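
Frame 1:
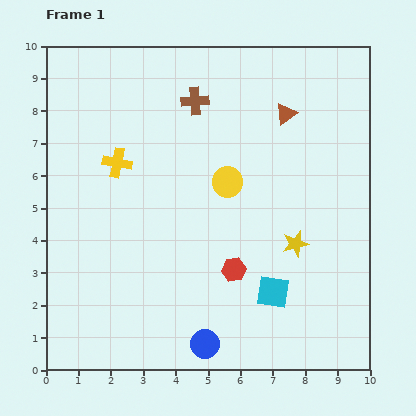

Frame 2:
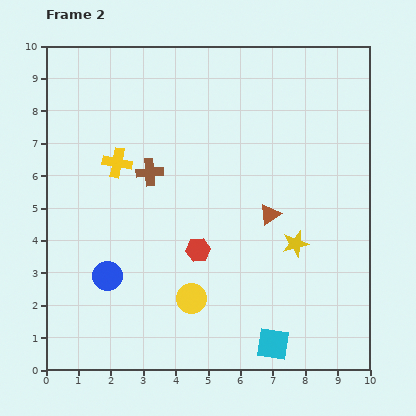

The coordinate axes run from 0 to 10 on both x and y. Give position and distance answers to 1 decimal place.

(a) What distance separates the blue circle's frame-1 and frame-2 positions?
3.7

The blue circle moved from (4.9, 0.8) to (1.9, 2.9), a distance of √(3.0² + 2.1²) ≈ 3.7.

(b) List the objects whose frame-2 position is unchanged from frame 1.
the yellow cross, the yellow star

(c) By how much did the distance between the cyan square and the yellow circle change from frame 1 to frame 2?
-0.8

Distance in frame 1: 3.7. Distance in frame 2: 2.9.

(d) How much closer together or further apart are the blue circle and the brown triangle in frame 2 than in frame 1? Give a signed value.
-2.2

Distance in frame 1: 7.5. Distance in frame 2: 5.3.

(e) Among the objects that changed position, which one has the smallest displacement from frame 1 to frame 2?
the red hexagon

(moved 1.3)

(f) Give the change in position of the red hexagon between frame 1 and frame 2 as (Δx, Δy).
(-1.1, 0.6)

The red hexagon was at (5.8, 3.1) in frame 1 and (4.7, 3.7) in frame 2.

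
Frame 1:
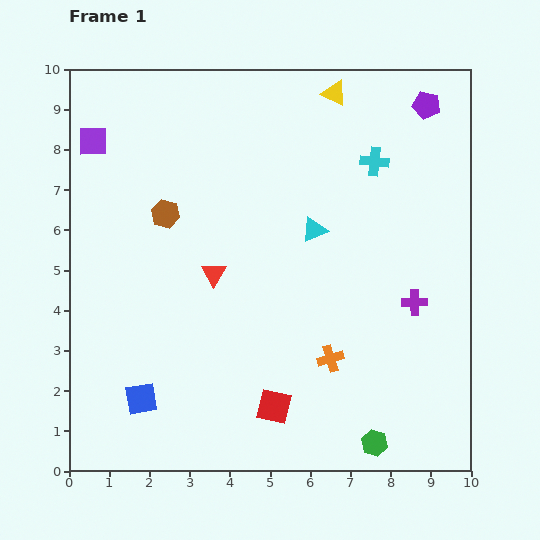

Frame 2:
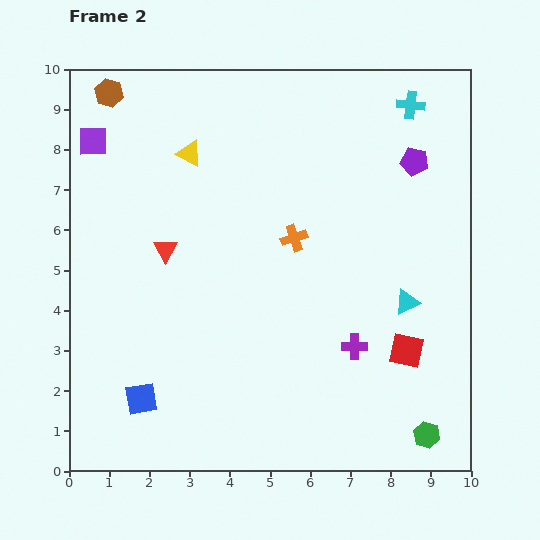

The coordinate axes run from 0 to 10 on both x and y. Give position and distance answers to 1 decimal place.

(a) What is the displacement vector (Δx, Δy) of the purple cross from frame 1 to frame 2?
(-1.5, -1.1)

The purple cross was at (8.6, 4.2) in frame 1 and (7.1, 3.1) in frame 2.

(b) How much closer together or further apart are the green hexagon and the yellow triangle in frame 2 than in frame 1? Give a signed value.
+0.4

Distance in frame 1: 8.8. Distance in frame 2: 9.2.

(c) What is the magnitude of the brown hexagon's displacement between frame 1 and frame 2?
3.3

The brown hexagon moved from (2.4, 6.4) to (1.0, 9.4), a distance of √(1.4² + 3.0²) ≈ 3.3.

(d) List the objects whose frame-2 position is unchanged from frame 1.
the purple square, the blue square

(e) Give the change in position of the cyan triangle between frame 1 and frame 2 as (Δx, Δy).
(2.3, -1.8)

The cyan triangle was at (6.1, 6.0) in frame 1 and (8.4, 4.2) in frame 2.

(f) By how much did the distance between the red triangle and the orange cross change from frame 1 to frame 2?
-0.4

Distance in frame 1: 3.6. Distance in frame 2: 3.2.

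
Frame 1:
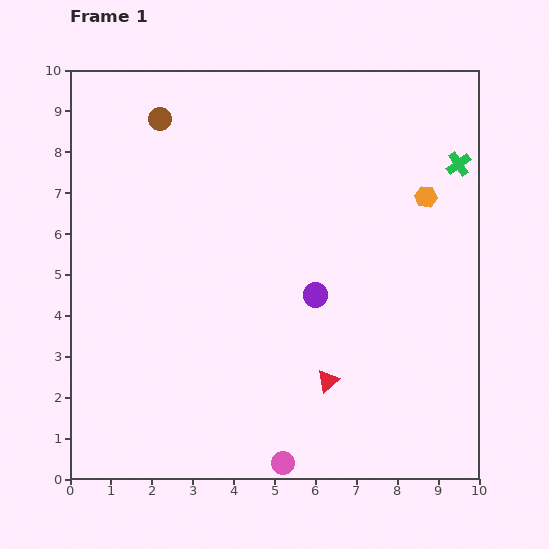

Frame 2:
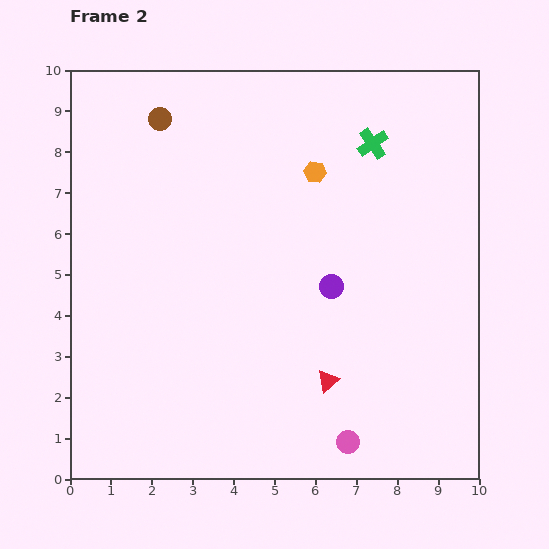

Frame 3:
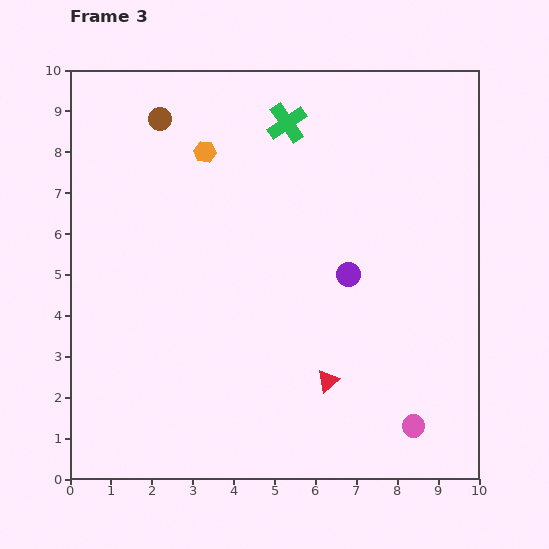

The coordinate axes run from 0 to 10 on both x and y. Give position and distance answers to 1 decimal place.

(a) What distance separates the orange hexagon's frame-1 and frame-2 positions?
2.8

The orange hexagon moved from (8.7, 6.9) to (6.0, 7.5), a distance of √(2.7² + 0.6²) ≈ 2.8.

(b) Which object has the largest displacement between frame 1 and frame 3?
the orange hexagon

(moved 5.5; next 4.3)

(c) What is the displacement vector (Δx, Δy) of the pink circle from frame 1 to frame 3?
(3.2, 0.9)

The pink circle was at (5.2, 0.4) in frame 1 and (8.4, 1.3) in frame 3.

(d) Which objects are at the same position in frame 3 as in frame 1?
the red triangle, the brown circle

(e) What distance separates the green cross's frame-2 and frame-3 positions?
2.2

The green cross moved from (7.4, 8.2) to (5.3, 8.7), a distance of √(2.1² + 0.5²) ≈ 2.2.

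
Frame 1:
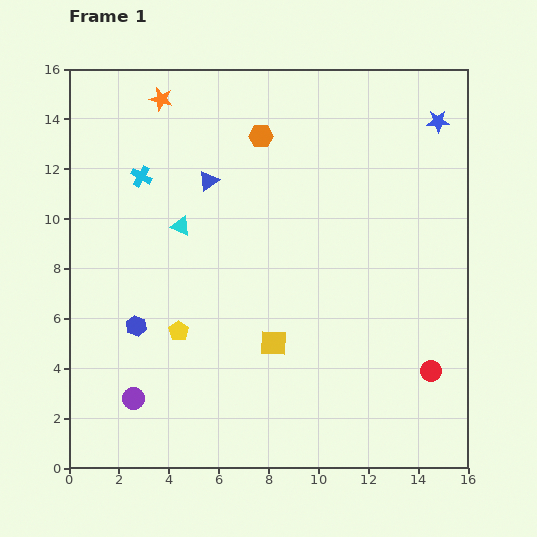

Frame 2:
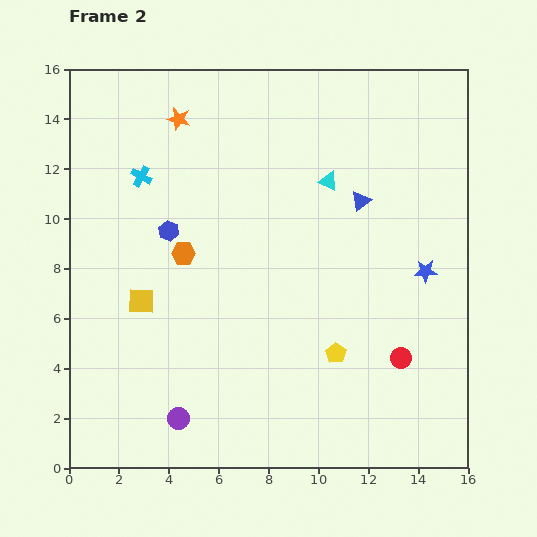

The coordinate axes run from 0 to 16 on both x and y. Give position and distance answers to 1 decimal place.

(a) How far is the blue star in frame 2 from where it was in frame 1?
6.0

The blue star moved from (14.8, 13.9) to (14.3, 7.9), a distance of √(0.5² + 6.0²) ≈ 6.0.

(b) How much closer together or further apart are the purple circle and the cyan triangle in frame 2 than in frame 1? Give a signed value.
+4.0

Distance in frame 1: 7.2. Distance in frame 2: 11.2.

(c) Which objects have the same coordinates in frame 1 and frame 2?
the cyan cross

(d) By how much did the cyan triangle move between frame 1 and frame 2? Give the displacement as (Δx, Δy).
(5.9, 1.8)

The cyan triangle was at (4.5, 9.7) in frame 1 and (10.4, 11.5) in frame 2.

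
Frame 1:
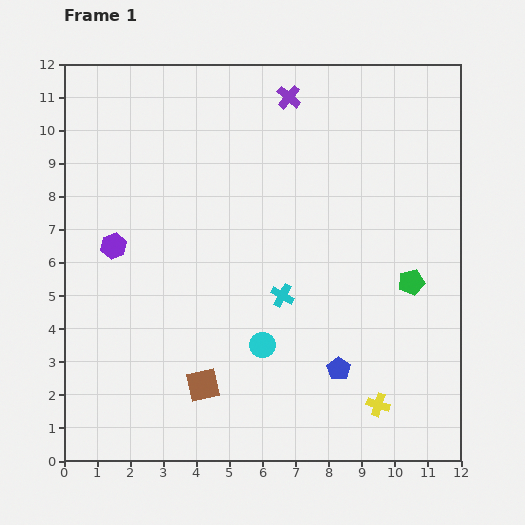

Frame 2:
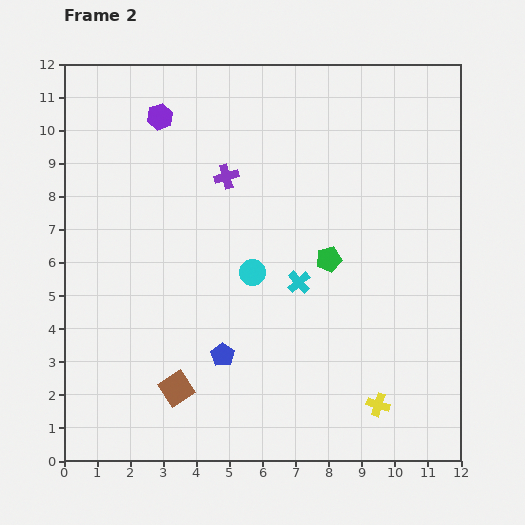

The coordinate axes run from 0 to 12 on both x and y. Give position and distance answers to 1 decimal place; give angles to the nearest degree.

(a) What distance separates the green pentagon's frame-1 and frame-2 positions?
2.6

The green pentagon moved from (10.5, 5.4) to (8.0, 6.1), a distance of √(2.5² + 0.7²) ≈ 2.6.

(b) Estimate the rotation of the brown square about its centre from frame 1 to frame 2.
21° counter-clockwise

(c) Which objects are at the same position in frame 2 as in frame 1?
the yellow cross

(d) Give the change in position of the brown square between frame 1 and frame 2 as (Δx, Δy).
(-0.8, -0.1)

The brown square was at (4.2, 2.3) in frame 1 and (3.4, 2.2) in frame 2.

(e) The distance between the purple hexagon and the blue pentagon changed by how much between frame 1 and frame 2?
-0.3

Distance in frame 1: 7.7. Distance in frame 2: 7.4.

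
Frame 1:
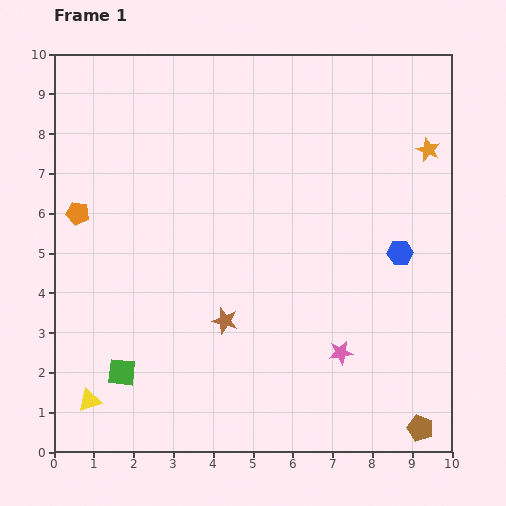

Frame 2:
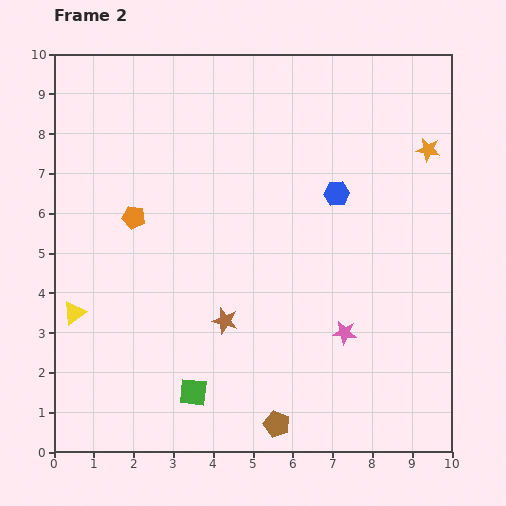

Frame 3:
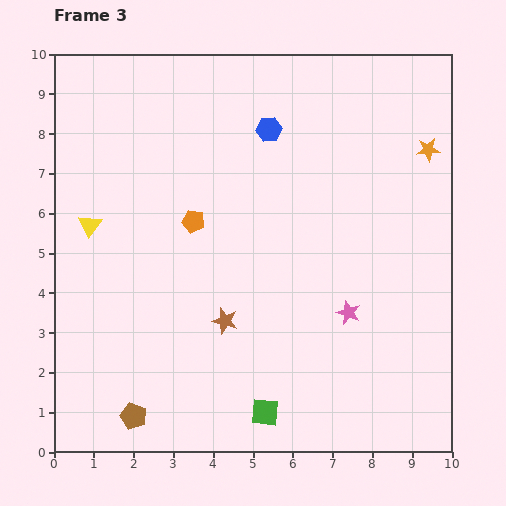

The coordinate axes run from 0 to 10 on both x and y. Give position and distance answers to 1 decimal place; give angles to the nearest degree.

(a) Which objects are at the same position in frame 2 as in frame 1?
the brown star, the orange star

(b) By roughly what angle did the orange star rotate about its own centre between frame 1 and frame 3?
30° counter-clockwise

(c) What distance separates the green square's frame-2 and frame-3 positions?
1.9

The green square moved from (3.5, 1.5) to (5.3, 1.0), a distance of √(1.8² + 0.5²) ≈ 1.9.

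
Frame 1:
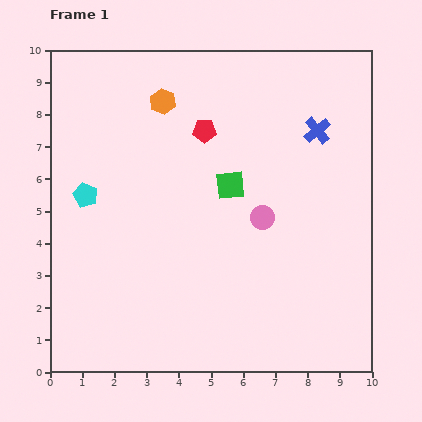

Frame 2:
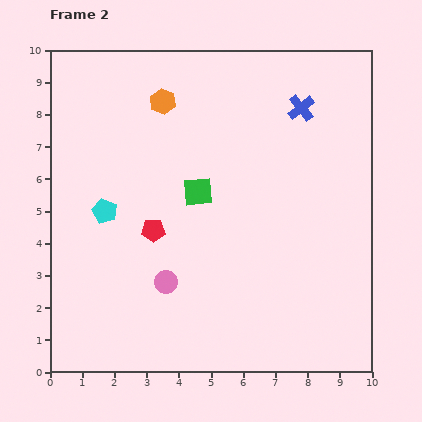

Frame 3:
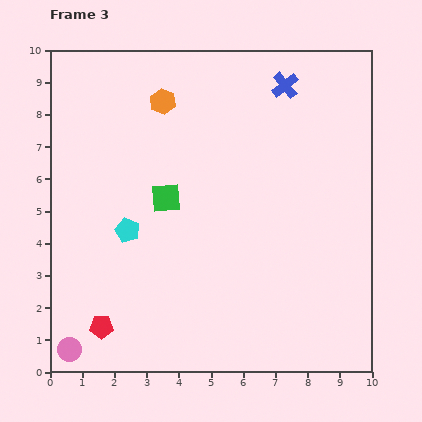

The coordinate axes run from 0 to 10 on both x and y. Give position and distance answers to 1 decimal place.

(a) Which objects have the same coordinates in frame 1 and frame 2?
the orange hexagon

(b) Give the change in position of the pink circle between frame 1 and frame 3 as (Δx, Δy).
(-6.0, -4.1)

The pink circle was at (6.6, 4.8) in frame 1 and (0.6, 0.7) in frame 3.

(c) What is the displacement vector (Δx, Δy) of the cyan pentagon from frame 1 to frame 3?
(1.3, -1.1)

The cyan pentagon was at (1.1, 5.5) in frame 1 and (2.4, 4.4) in frame 3.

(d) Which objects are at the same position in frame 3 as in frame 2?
the orange hexagon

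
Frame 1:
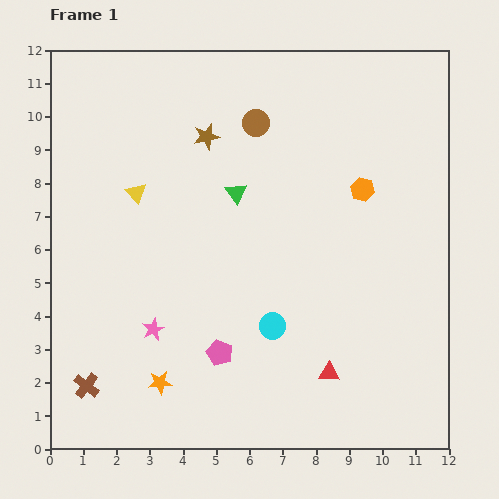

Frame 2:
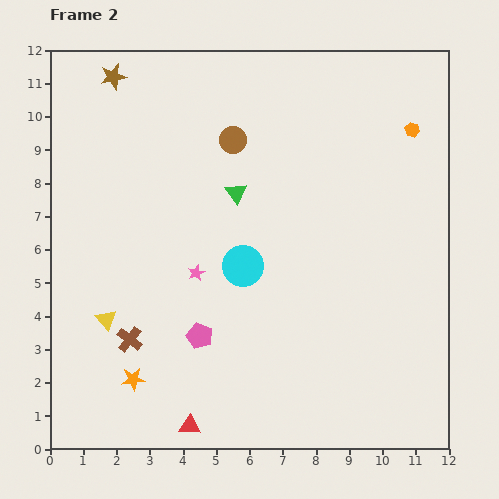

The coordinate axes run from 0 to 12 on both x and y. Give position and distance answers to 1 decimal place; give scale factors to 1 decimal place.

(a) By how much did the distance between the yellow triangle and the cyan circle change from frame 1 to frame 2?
-1.3

Distance in frame 1: 5.7. Distance in frame 2: 4.4.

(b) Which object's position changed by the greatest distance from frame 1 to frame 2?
the red triangle

(moved 4.5; next 3.9)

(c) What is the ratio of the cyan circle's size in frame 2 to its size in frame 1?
1.6×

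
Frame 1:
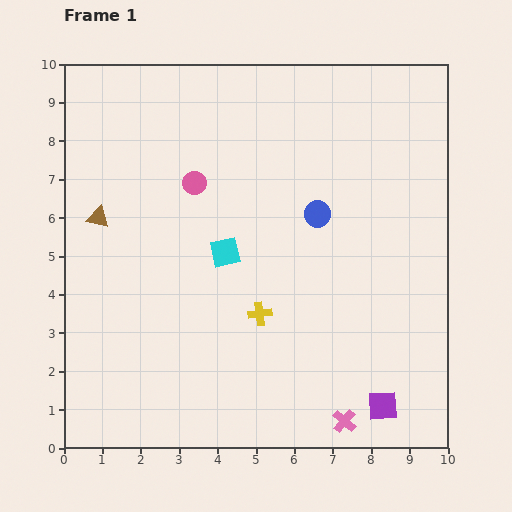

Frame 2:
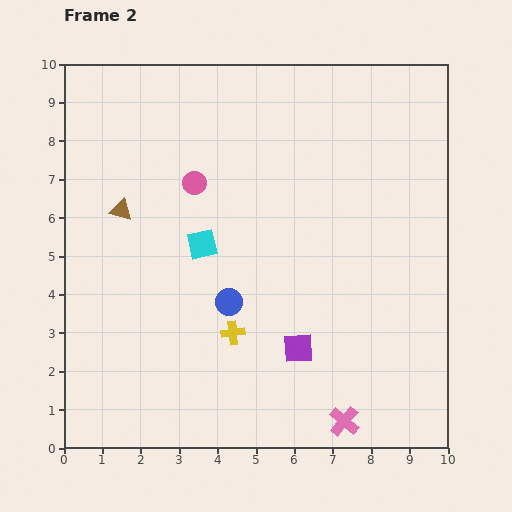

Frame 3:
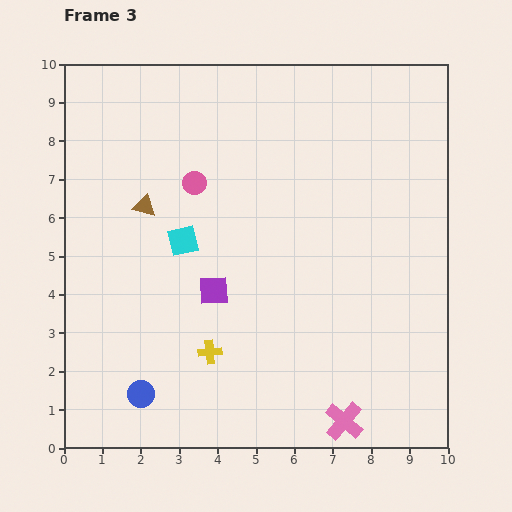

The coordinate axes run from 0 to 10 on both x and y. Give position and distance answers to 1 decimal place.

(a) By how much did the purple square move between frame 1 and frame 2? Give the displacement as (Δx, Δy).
(-2.2, 1.5)

The purple square was at (8.3, 1.1) in frame 1 and (6.1, 2.6) in frame 2.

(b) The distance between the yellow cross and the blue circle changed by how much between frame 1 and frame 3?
-0.9

Distance in frame 1: 3.0. Distance in frame 3: 2.1.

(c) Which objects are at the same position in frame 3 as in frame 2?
the pink cross, the pink circle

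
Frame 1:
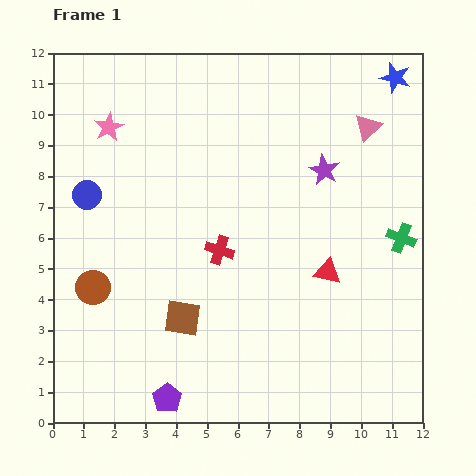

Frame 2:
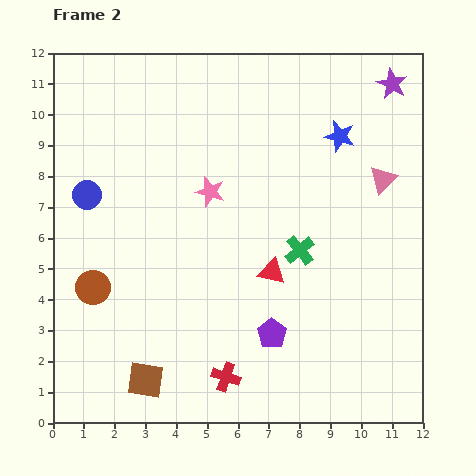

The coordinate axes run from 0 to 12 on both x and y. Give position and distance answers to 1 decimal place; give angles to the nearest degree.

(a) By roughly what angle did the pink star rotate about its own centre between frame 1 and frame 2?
27° counter-clockwise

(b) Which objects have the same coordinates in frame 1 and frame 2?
the brown circle, the blue circle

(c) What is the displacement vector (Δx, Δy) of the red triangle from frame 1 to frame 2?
(-1.8, 0.0)

The red triangle was at (8.9, 4.9) in frame 1 and (7.1, 4.9) in frame 2.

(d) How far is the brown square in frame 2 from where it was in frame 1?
2.3

The brown square moved from (4.2, 3.4) to (3.0, 1.4), a distance of √(1.2² + 2.0²) ≈ 2.3.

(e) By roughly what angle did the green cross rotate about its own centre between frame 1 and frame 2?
29° clockwise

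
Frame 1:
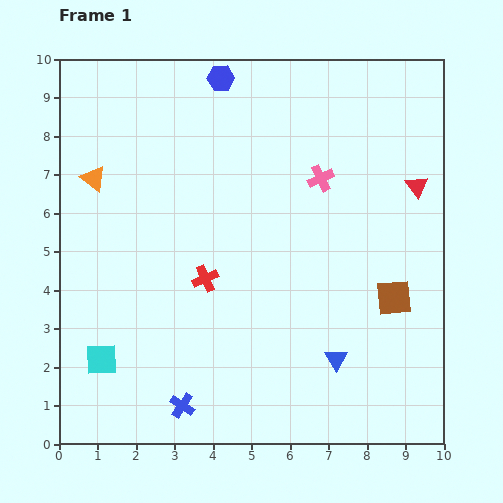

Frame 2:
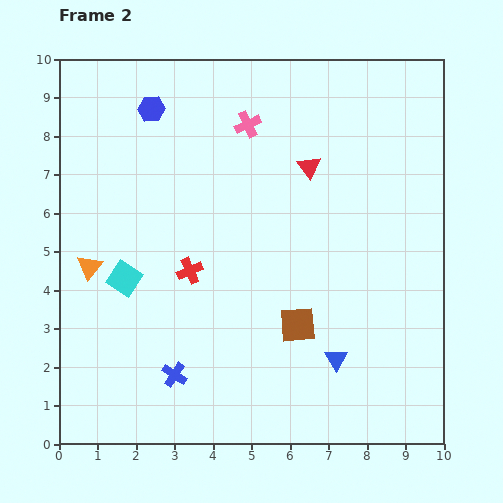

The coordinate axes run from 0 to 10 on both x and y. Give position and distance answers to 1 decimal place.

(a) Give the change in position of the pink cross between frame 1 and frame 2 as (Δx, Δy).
(-1.9, 1.4)

The pink cross was at (6.8, 6.9) in frame 1 and (4.9, 8.3) in frame 2.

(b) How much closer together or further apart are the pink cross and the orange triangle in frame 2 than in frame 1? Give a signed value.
-0.4

Distance in frame 1: 5.9. Distance in frame 2: 5.5.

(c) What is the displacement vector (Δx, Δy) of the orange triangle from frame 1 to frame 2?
(-0.1, -2.3)

The orange triangle was at (0.9, 6.9) in frame 1 and (0.8, 4.6) in frame 2.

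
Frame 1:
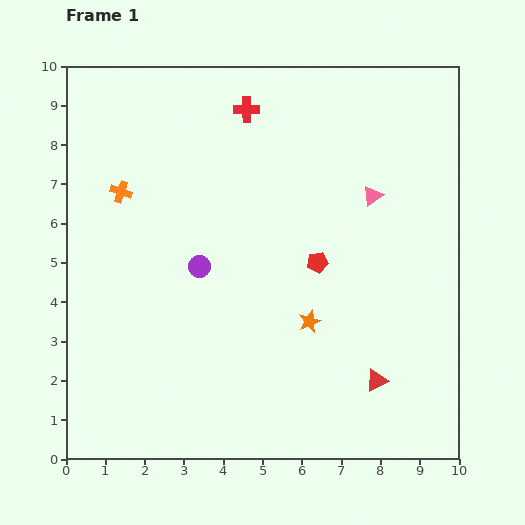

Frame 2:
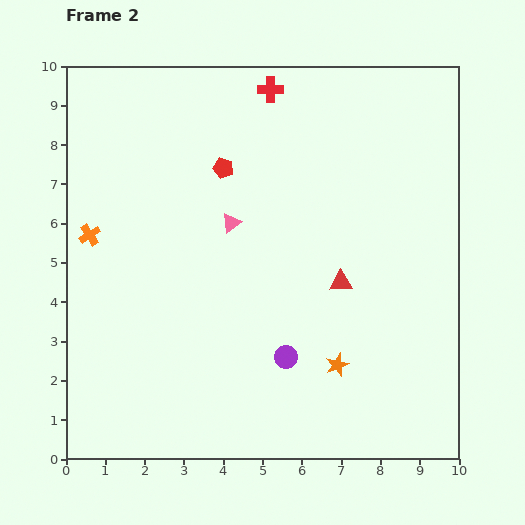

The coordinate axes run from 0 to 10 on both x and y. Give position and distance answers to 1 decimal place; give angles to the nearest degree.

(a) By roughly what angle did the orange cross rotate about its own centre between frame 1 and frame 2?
38° clockwise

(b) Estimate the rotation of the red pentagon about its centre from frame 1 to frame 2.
27° clockwise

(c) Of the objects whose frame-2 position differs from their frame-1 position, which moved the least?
the red cross

(moved 0.8)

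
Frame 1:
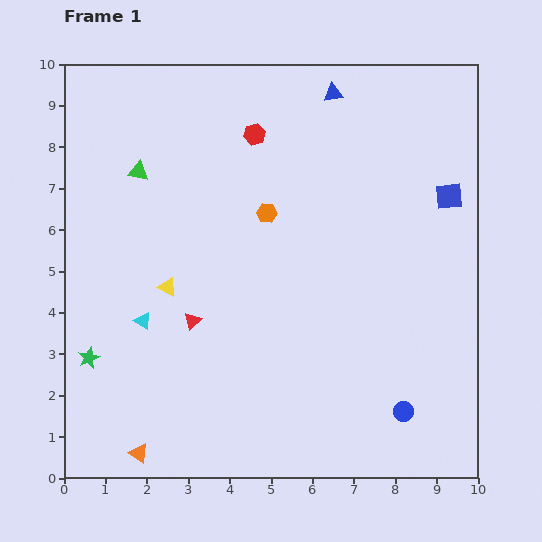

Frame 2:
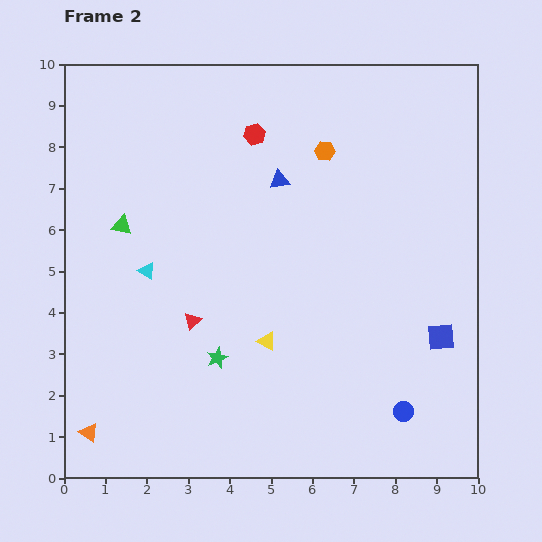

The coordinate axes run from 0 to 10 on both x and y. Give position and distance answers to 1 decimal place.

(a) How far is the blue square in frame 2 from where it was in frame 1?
3.4

The blue square moved from (9.3, 6.8) to (9.1, 3.4), a distance of √(0.2² + 3.4²) ≈ 3.4.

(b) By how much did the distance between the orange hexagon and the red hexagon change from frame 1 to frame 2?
-0.2

Distance in frame 1: 1.9. Distance in frame 2: 1.7.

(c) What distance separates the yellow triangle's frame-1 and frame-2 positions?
2.7

The yellow triangle moved from (2.5, 4.6) to (4.9, 3.3), a distance of √(2.4² + 1.3²) ≈ 2.7.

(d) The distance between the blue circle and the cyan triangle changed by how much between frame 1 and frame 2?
+0.4

Distance in frame 1: 6.7. Distance in frame 2: 7.1.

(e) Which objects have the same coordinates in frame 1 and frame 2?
the red hexagon, the blue circle, the red triangle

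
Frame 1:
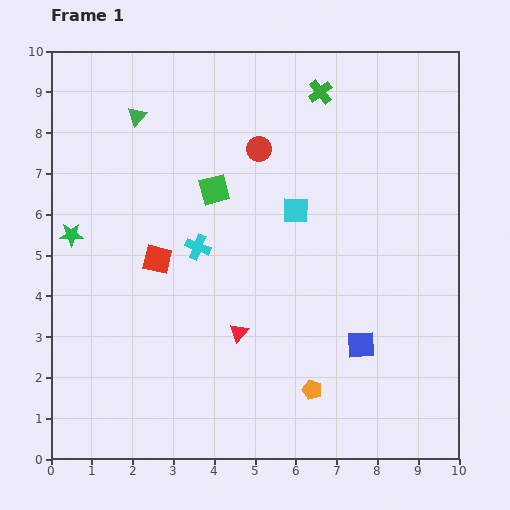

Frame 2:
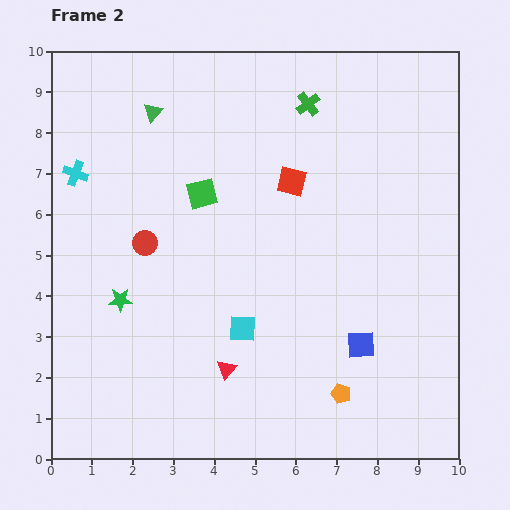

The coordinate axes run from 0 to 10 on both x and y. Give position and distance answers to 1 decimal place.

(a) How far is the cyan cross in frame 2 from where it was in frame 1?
3.5

The cyan cross moved from (3.6, 5.2) to (0.6, 7.0), a distance of √(3.0² + 1.8²) ≈ 3.5.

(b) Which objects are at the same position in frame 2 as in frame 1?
the blue square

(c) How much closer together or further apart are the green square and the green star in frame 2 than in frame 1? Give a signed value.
-0.4

Distance in frame 1: 3.7. Distance in frame 2: 3.3.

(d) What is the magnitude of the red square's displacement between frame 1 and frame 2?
3.8

The red square moved from (2.6, 4.9) to (5.9, 6.8), a distance of √(3.3² + 1.9²) ≈ 3.8.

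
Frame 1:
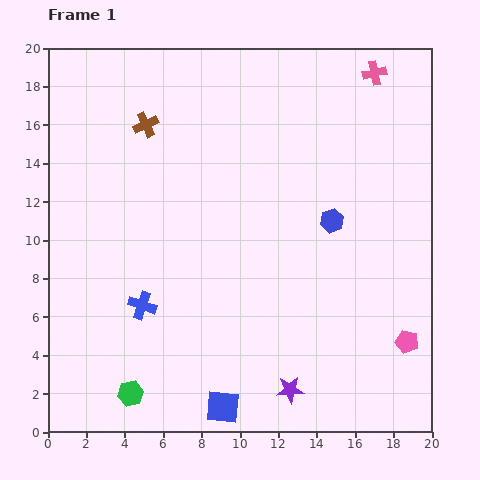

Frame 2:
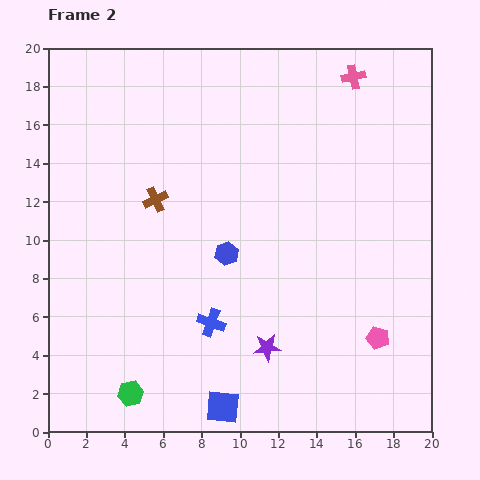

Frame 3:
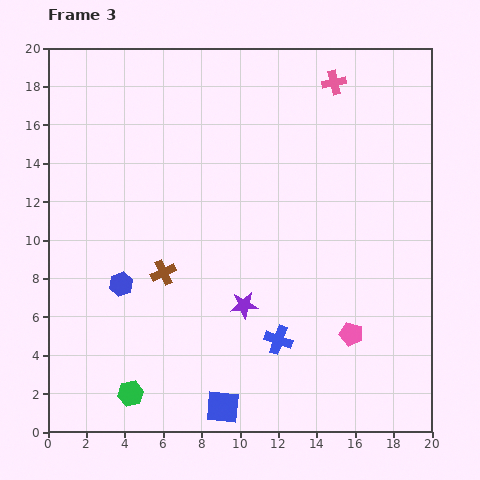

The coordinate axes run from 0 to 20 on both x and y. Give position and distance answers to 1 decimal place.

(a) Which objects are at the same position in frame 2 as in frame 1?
the blue square, the green hexagon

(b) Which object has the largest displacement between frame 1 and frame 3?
the blue hexagon

(moved 11.5; next 7.8)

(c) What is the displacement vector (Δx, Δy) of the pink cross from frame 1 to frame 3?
(-2.1, -0.5)

The pink cross was at (17.0, 18.7) in frame 1 and (14.9, 18.2) in frame 3.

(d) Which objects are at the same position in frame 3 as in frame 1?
the blue square, the green hexagon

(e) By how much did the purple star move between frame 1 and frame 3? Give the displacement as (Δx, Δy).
(-2.4, 4.4)

The purple star was at (12.6, 2.2) in frame 1 and (10.2, 6.6) in frame 3.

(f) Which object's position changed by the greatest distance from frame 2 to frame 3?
the blue hexagon

(moved 5.7; next 3.8)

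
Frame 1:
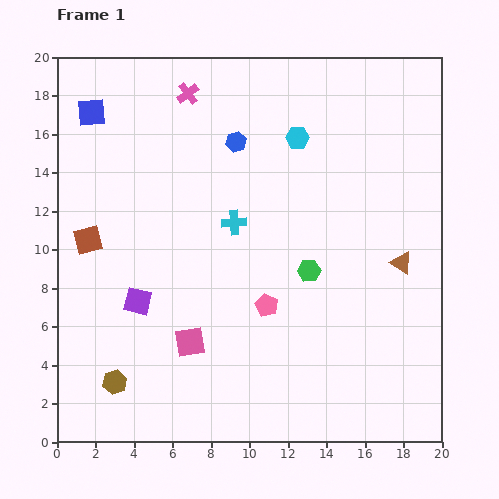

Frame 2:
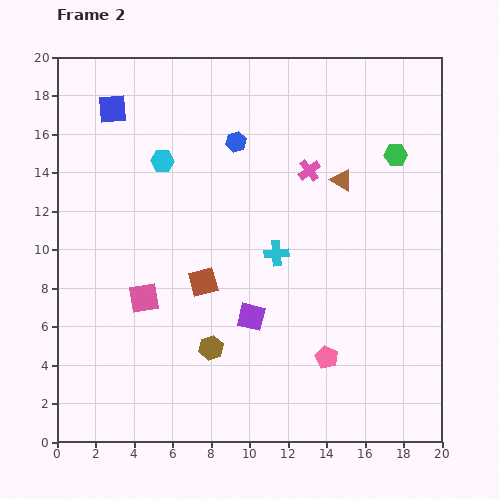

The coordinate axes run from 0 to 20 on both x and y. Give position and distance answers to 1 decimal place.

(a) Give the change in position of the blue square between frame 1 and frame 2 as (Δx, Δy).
(1.1, 0.2)

The blue square was at (1.8, 17.1) in frame 1 and (2.9, 17.3) in frame 2.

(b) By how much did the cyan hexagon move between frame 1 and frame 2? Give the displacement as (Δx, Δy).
(-7.0, -1.2)

The cyan hexagon was at (12.5, 15.8) in frame 1 and (5.5, 14.6) in frame 2.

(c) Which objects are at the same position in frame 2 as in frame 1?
the blue hexagon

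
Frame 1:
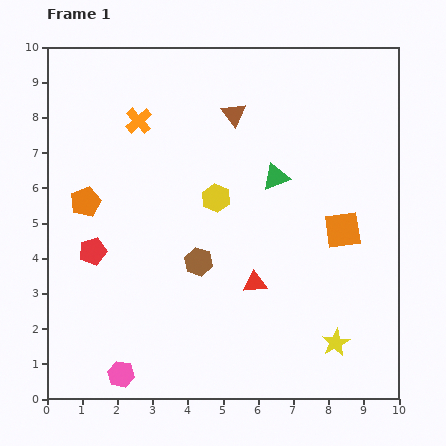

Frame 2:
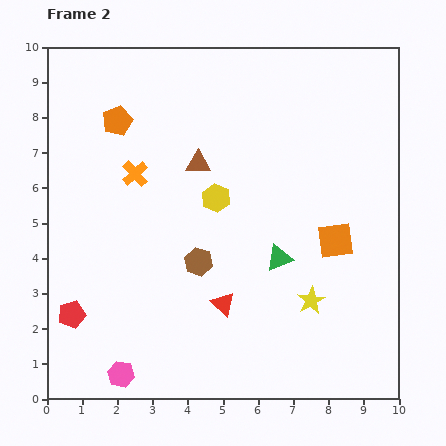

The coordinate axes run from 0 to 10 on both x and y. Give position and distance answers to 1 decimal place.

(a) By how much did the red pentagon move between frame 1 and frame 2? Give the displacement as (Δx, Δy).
(-0.6, -1.8)

The red pentagon was at (1.3, 4.2) in frame 1 and (0.7, 2.4) in frame 2.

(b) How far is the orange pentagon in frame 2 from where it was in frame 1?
2.5

The orange pentagon moved from (1.1, 5.6) to (2.0, 7.9), a distance of √(0.9² + 2.3²) ≈ 2.5.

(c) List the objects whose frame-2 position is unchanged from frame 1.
the brown hexagon, the yellow hexagon, the pink hexagon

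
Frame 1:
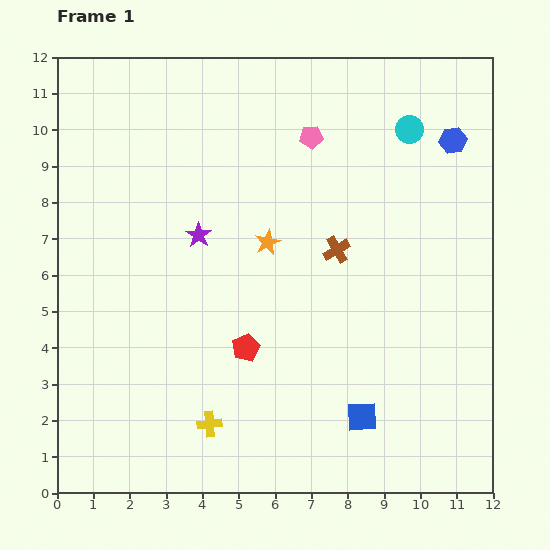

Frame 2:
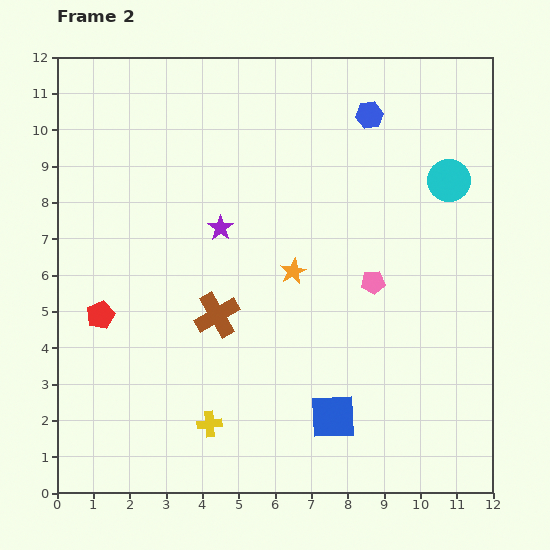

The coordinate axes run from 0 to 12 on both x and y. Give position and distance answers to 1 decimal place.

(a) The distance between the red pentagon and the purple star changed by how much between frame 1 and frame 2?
+0.7

Distance in frame 1: 3.4. Distance in frame 2: 4.1.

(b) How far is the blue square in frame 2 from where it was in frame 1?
0.8

The blue square moved from (8.4, 2.1) to (7.6, 2.1), a distance of √(0.8² + 0.0²) ≈ 0.8.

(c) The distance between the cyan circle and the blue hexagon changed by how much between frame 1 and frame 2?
+1.6

Distance in frame 1: 1.2. Distance in frame 2: 2.8.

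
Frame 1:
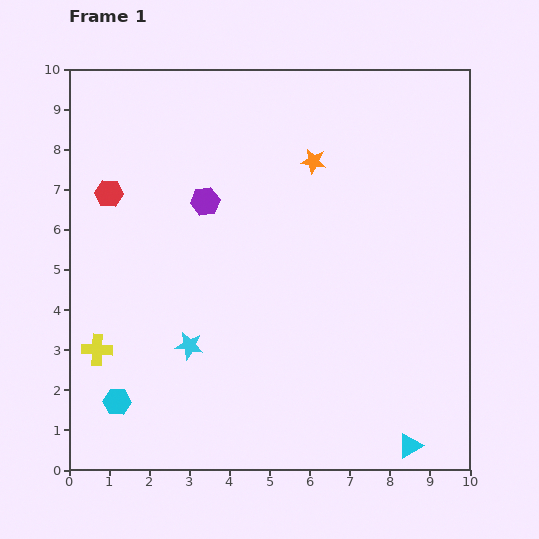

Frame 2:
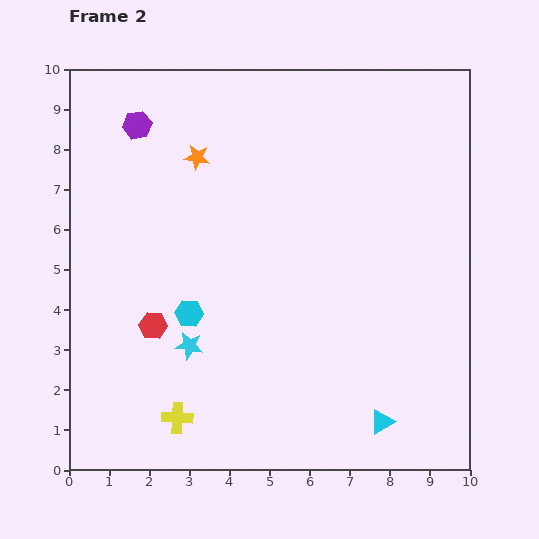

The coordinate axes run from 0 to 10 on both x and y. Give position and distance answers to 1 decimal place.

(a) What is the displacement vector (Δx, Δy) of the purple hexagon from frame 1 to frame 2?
(-1.7, 1.9)

The purple hexagon was at (3.4, 6.7) in frame 1 and (1.7, 8.6) in frame 2.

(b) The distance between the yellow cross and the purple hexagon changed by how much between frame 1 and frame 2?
+2.8

Distance in frame 1: 4.6. Distance in frame 2: 7.4.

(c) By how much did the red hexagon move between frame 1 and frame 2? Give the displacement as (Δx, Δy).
(1.1, -3.3)

The red hexagon was at (1.0, 6.9) in frame 1 and (2.1, 3.6) in frame 2.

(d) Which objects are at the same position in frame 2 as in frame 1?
the cyan star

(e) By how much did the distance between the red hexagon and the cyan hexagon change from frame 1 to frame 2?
-4.3

Distance in frame 1: 5.2. Distance in frame 2: 0.9.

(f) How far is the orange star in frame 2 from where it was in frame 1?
2.9

The orange star moved from (6.1, 7.7) to (3.2, 7.8), a distance of √(2.9² + 0.1²) ≈ 2.9.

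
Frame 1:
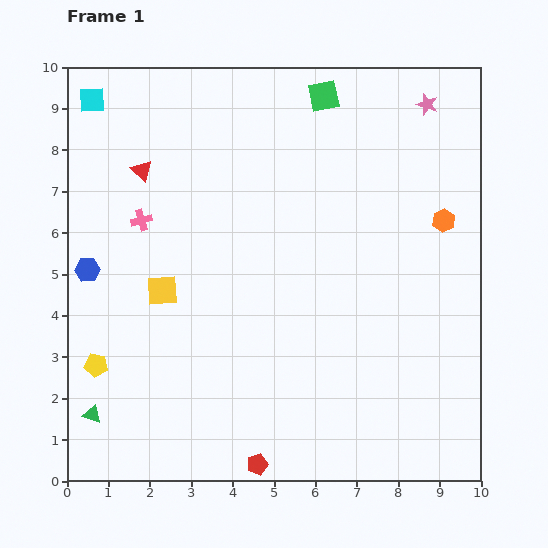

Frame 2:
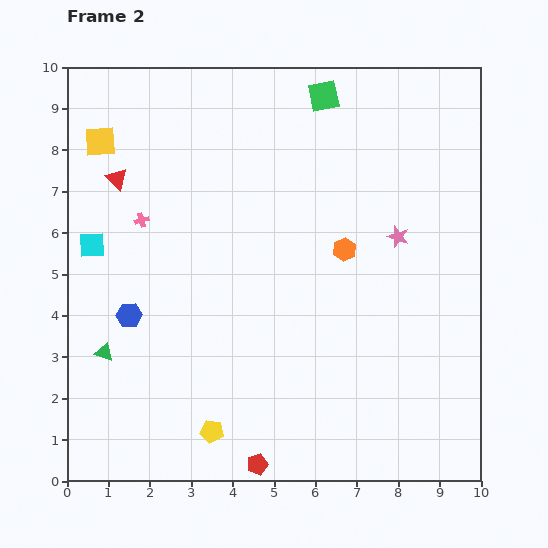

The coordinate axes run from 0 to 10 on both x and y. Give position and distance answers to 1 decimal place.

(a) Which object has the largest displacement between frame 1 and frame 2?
the yellow square

(moved 3.9; next 3.5)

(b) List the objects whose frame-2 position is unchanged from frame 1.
the pink cross, the green square, the red pentagon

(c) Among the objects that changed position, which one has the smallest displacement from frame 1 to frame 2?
the red triangle

(moved 0.6)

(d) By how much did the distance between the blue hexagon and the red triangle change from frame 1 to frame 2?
+0.6

Distance in frame 1: 2.7. Distance in frame 2: 3.3.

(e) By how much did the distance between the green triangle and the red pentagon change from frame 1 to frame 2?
+0.4

Distance in frame 1: 4.2. Distance in frame 2: 4.6.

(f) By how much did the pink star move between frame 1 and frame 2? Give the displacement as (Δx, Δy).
(-0.7, -3.2)

The pink star was at (8.7, 9.1) in frame 1 and (8.0, 5.9) in frame 2.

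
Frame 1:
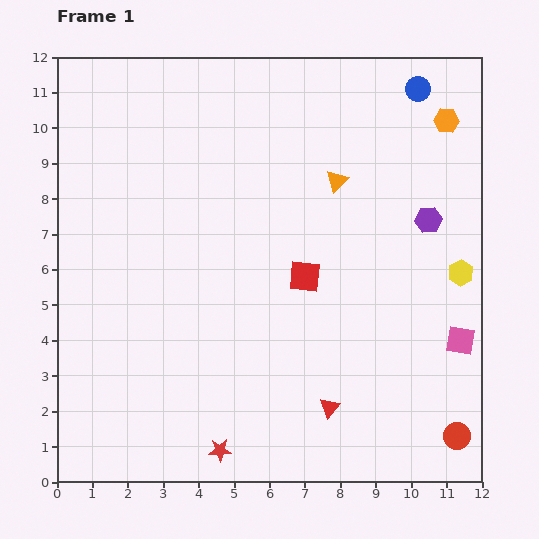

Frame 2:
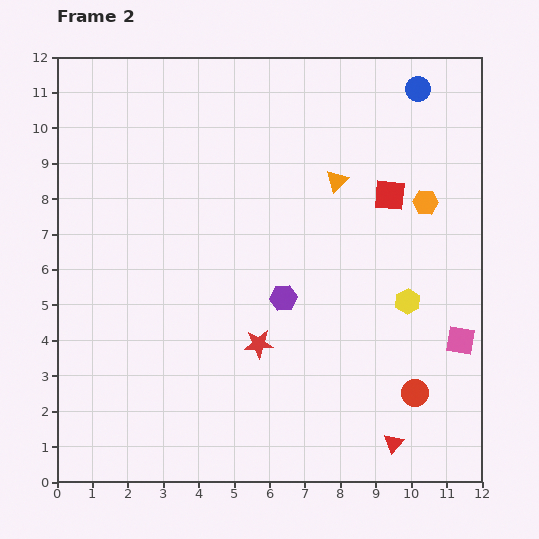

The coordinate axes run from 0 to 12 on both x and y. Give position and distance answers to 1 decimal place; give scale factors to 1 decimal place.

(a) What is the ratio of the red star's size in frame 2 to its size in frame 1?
1.3×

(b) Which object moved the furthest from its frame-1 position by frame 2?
the purple hexagon

(moved 4.7; next 3.3)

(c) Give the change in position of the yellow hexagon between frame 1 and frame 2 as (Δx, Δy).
(-1.5, -0.8)

The yellow hexagon was at (11.4, 5.9) in frame 1 and (9.9, 5.1) in frame 2.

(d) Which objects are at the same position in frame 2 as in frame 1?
the blue circle, the orange triangle, the pink square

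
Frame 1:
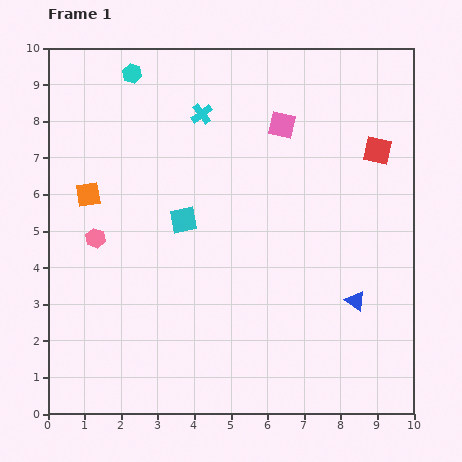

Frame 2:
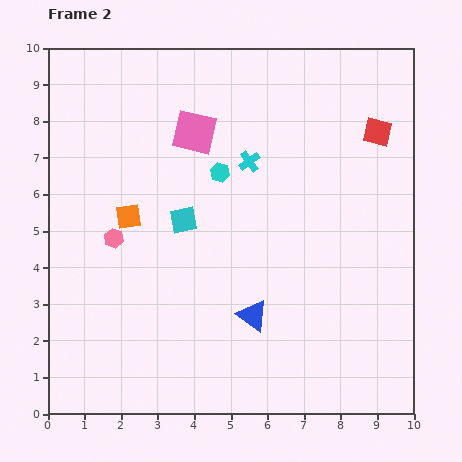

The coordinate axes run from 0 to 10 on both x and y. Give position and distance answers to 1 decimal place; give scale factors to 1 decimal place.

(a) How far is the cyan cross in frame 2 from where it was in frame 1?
1.8

The cyan cross moved from (4.2, 8.2) to (5.5, 6.9), a distance of √(1.3² + 1.3²) ≈ 1.8.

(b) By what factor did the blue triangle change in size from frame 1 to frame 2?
1.6×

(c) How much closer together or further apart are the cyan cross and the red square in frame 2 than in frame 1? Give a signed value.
-1.3

Distance in frame 1: 4.9. Distance in frame 2: 3.6.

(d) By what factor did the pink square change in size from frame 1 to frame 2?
1.6×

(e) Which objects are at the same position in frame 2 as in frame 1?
the cyan square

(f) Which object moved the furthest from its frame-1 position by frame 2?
the cyan hexagon

(moved 3.6; next 2.8)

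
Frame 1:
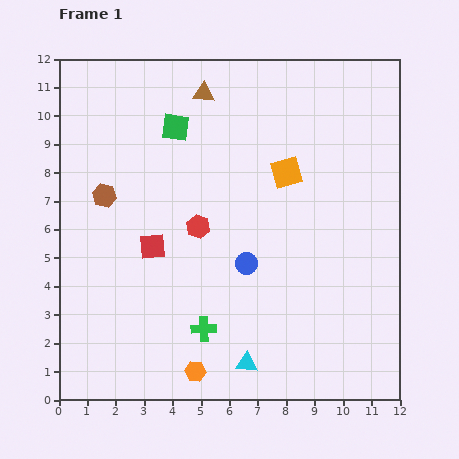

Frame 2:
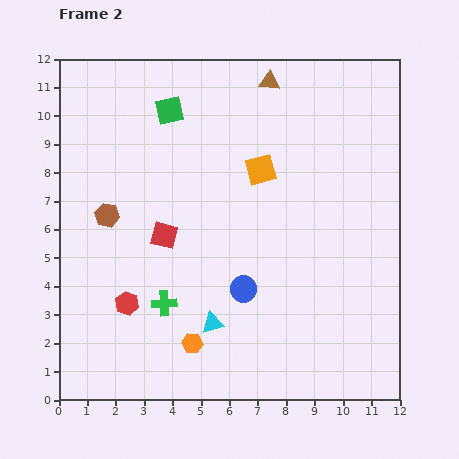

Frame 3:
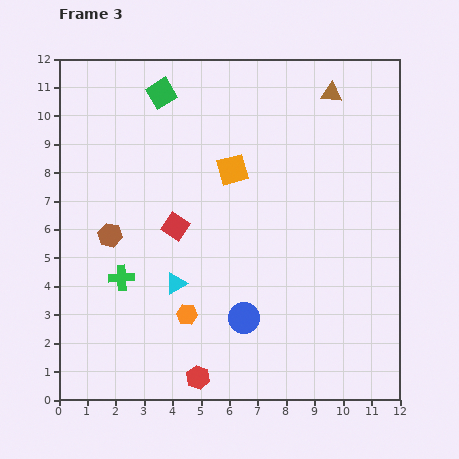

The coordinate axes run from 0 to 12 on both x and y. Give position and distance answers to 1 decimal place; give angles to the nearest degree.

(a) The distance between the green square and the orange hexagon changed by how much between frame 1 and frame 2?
-0.4

Distance in frame 1: 8.6. Distance in frame 2: 8.2.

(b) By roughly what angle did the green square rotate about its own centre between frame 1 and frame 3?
39° counter-clockwise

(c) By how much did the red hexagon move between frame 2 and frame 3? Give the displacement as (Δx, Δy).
(2.5, -2.6)

The red hexagon was at (2.4, 3.4) in frame 2 and (4.9, 0.8) in frame 3.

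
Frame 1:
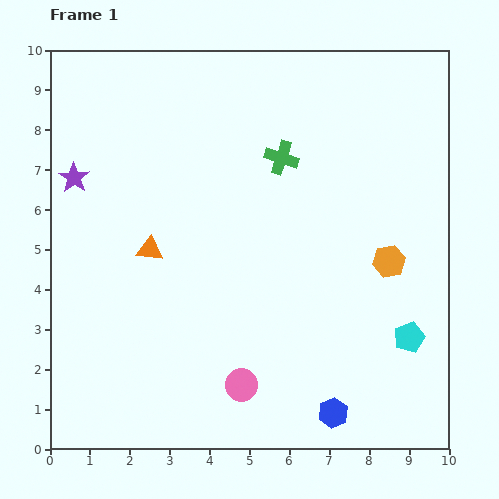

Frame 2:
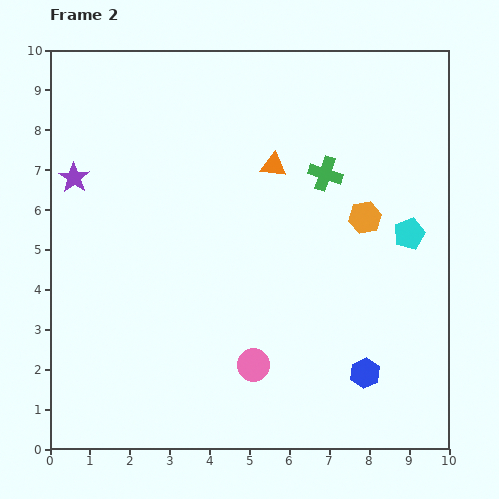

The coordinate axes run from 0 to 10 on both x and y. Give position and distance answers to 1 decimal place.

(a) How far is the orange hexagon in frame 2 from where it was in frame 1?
1.3

The orange hexagon moved from (8.5, 4.7) to (7.9, 5.8), a distance of √(0.6² + 1.1²) ≈ 1.3.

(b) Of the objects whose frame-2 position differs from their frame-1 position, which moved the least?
the pink circle

(moved 0.6)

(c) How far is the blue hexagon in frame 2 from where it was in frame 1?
1.3

The blue hexagon moved from (7.1, 0.9) to (7.9, 1.9), a distance of √(0.8² + 1.0²) ≈ 1.3.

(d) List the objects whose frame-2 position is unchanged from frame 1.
the purple star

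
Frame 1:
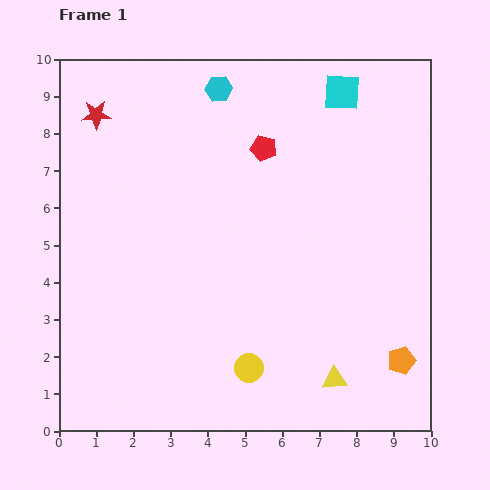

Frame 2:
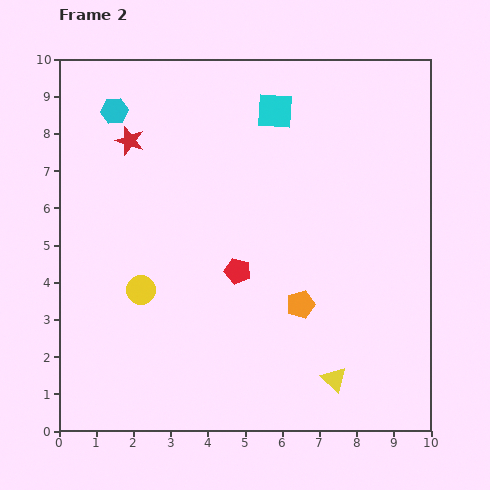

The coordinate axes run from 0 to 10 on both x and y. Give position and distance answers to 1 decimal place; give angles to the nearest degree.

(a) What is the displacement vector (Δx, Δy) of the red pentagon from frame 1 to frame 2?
(-0.7, -3.3)

The red pentagon was at (5.5, 7.6) in frame 1 and (4.8, 4.3) in frame 2.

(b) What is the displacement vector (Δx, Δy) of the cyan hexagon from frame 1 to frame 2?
(-2.8, -0.6)

The cyan hexagon was at (4.3, 9.2) in frame 1 and (1.5, 8.6) in frame 2.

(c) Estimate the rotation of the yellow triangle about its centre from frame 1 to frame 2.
49° clockwise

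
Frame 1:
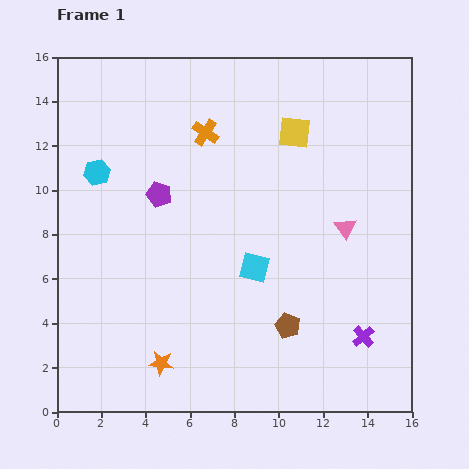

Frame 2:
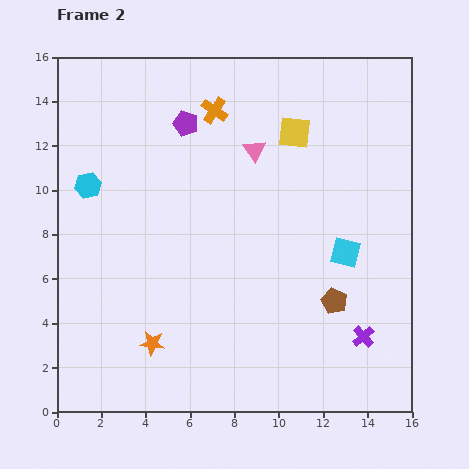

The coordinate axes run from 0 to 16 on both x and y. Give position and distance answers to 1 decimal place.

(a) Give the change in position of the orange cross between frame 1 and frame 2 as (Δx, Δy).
(0.4, 1.0)

The orange cross was at (6.7, 12.6) in frame 1 and (7.1, 13.6) in frame 2.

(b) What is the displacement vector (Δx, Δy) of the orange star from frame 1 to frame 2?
(-0.4, 0.9)

The orange star was at (4.7, 2.2) in frame 1 and (4.3, 3.1) in frame 2.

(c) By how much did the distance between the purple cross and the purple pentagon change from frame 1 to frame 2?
+1.3

Distance in frame 1: 11.2. Distance in frame 2: 12.5.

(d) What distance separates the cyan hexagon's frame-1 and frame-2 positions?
0.7

The cyan hexagon moved from (1.8, 10.8) to (1.4, 10.2), a distance of √(0.4² + 0.6²) ≈ 0.7.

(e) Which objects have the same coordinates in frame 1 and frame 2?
the yellow square, the purple cross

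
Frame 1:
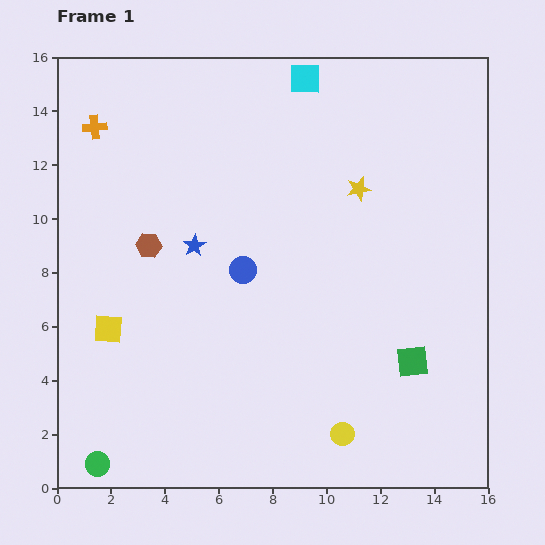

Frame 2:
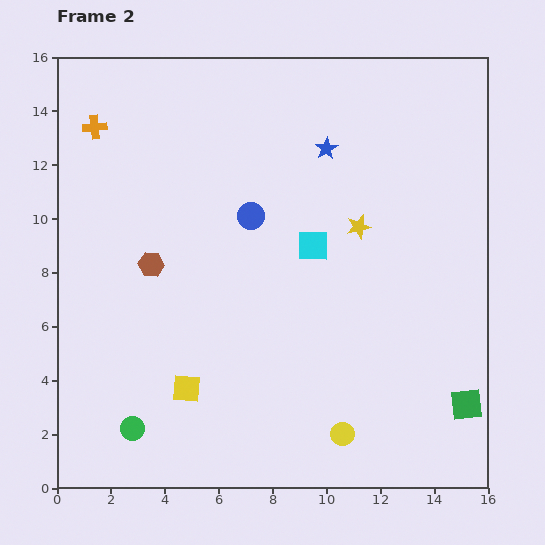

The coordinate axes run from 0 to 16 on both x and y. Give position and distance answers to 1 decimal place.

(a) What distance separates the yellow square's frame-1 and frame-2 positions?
3.6

The yellow square moved from (1.9, 5.9) to (4.8, 3.7), a distance of √(2.9² + 2.2²) ≈ 3.6.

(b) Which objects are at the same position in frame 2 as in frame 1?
the orange cross, the yellow circle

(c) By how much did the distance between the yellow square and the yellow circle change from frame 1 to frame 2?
-3.5

Distance in frame 1: 9.5. Distance in frame 2: 6.0.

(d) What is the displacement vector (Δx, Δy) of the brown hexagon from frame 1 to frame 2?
(0.1, -0.7)

The brown hexagon was at (3.4, 9.0) in frame 1 and (3.5, 8.3) in frame 2.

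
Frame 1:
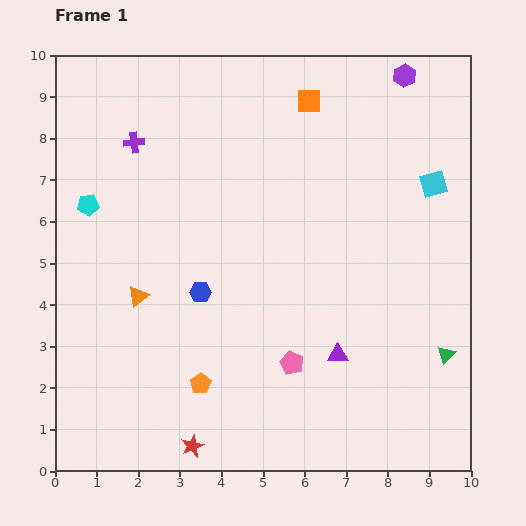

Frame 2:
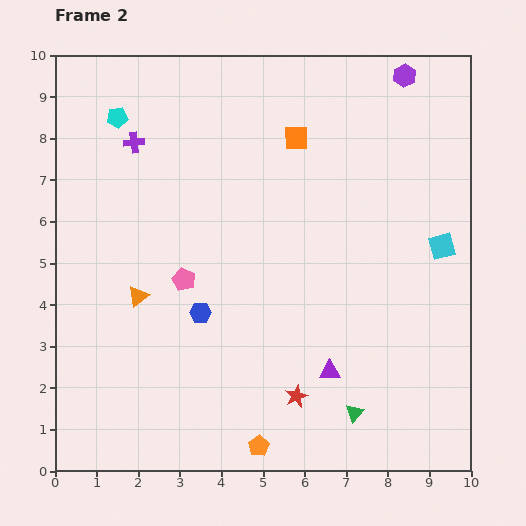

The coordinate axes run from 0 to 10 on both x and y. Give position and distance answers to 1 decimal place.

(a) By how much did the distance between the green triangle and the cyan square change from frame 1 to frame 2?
+0.4

Distance in frame 1: 4.1. Distance in frame 2: 4.5.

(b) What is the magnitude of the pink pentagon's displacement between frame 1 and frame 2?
3.3

The pink pentagon moved from (5.7, 2.6) to (3.1, 4.6), a distance of √(2.6² + 2.0²) ≈ 3.3.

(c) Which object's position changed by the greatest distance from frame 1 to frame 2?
the pink pentagon

(moved 3.3; next 2.8)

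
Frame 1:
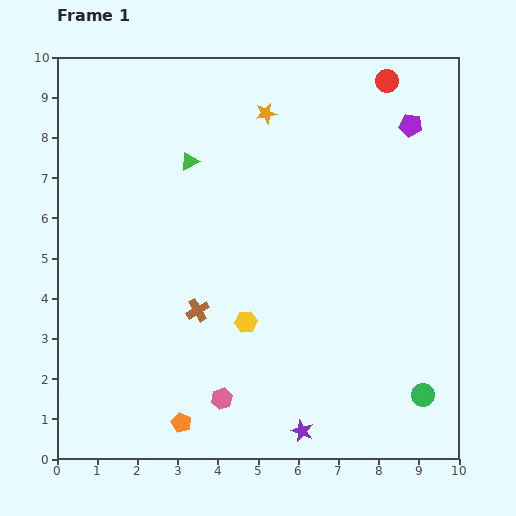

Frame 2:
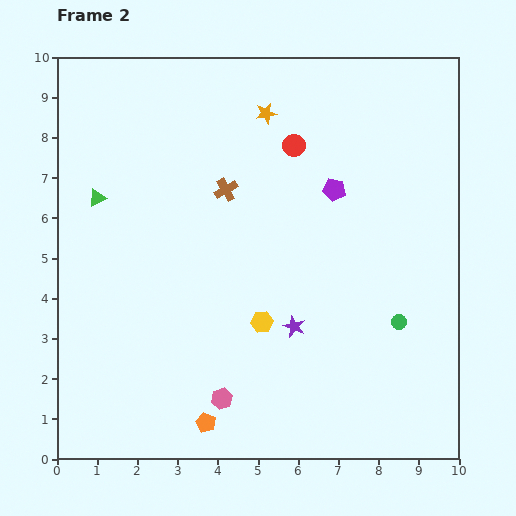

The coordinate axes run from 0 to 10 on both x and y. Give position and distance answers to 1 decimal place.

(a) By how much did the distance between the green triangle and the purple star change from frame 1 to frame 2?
-1.4

Distance in frame 1: 7.3. Distance in frame 2: 5.9.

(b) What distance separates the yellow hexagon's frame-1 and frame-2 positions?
0.4

The yellow hexagon moved from (4.7, 3.4) to (5.1, 3.4), a distance of √(0.4² + 0.0²) ≈ 0.4.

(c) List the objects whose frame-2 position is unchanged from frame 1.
the pink hexagon, the orange star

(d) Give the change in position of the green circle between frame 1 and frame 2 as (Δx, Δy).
(-0.6, 1.8)

The green circle was at (9.1, 1.6) in frame 1 and (8.5, 3.4) in frame 2.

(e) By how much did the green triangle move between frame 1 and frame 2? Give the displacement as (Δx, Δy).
(-2.3, -0.9)

The green triangle was at (3.3, 7.4) in frame 1 and (1.0, 6.5) in frame 2.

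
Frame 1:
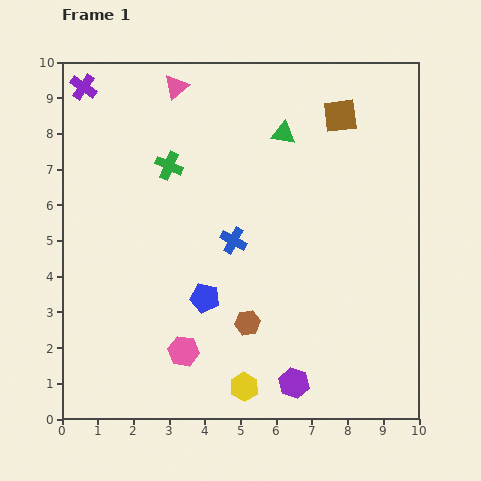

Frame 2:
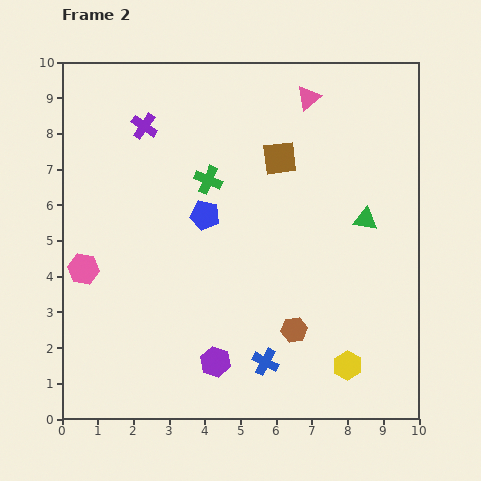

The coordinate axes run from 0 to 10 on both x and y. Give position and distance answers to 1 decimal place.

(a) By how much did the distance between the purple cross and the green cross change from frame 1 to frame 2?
-1.0

Distance in frame 1: 3.3. Distance in frame 2: 2.3.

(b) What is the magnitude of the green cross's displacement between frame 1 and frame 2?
1.2

The green cross moved from (3.0, 7.1) to (4.1, 6.7), a distance of √(1.1² + 0.4²) ≈ 1.2.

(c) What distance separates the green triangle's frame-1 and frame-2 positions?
3.3

The green triangle moved from (6.2, 8.0) to (8.5, 5.6), a distance of √(2.3² + 2.4²) ≈ 3.3.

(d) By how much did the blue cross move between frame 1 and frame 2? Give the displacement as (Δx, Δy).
(0.9, -3.4)

The blue cross was at (4.8, 5.0) in frame 1 and (5.7, 1.6) in frame 2.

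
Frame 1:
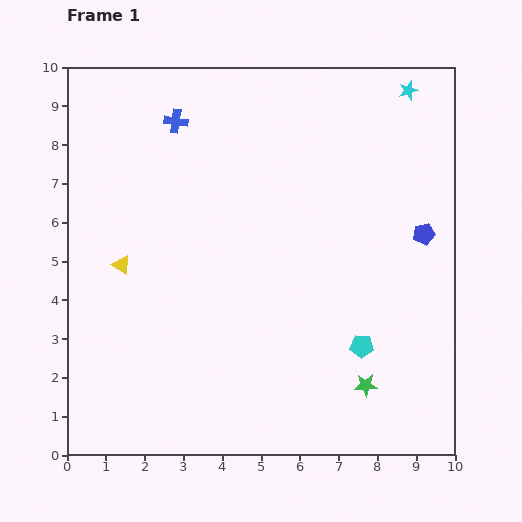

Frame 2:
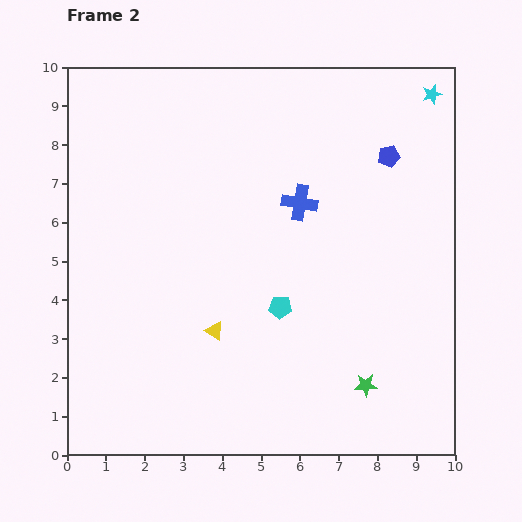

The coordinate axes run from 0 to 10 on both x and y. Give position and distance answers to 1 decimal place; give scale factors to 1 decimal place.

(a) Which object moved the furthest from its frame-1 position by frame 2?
the blue cross

(moved 3.8; next 2.9)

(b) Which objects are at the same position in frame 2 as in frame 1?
the green star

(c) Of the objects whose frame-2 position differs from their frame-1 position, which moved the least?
the cyan star

(moved 0.6)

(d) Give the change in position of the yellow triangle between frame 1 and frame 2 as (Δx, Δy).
(2.4, -1.7)

The yellow triangle was at (1.4, 4.9) in frame 1 and (3.8, 3.2) in frame 2.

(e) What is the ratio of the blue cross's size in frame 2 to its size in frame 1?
1.5×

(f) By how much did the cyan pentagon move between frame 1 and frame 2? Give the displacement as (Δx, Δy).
(-2.1, 1.0)

The cyan pentagon was at (7.6, 2.8) in frame 1 and (5.5, 3.8) in frame 2.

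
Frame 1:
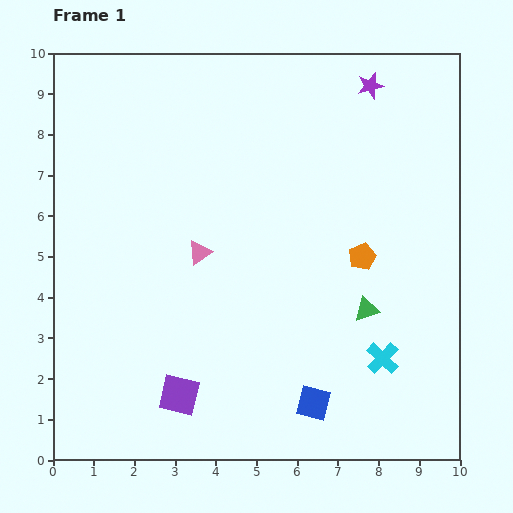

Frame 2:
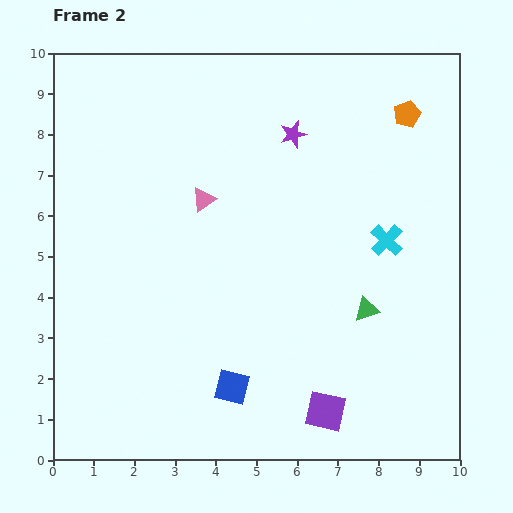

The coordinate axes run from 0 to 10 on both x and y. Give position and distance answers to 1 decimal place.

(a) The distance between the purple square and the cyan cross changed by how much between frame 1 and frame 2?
-0.6

Distance in frame 1: 5.1. Distance in frame 2: 4.5.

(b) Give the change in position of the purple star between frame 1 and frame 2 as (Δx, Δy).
(-1.9, -1.2)

The purple star was at (7.8, 9.2) in frame 1 and (5.9, 8.0) in frame 2.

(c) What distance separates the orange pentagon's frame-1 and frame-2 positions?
3.7

The orange pentagon moved from (7.6, 5.0) to (8.7, 8.5), a distance of √(1.1² + 3.5²) ≈ 3.7.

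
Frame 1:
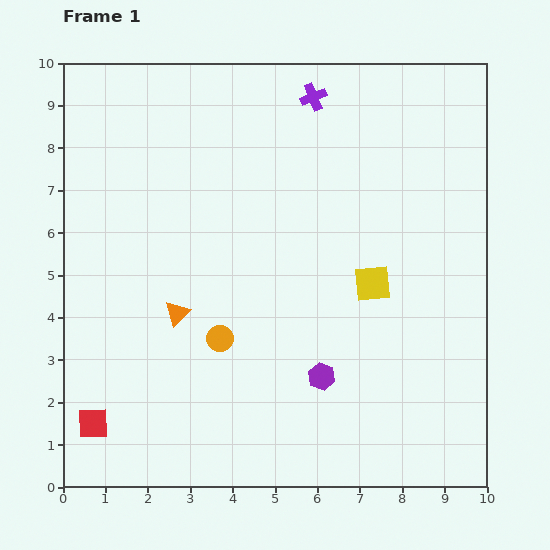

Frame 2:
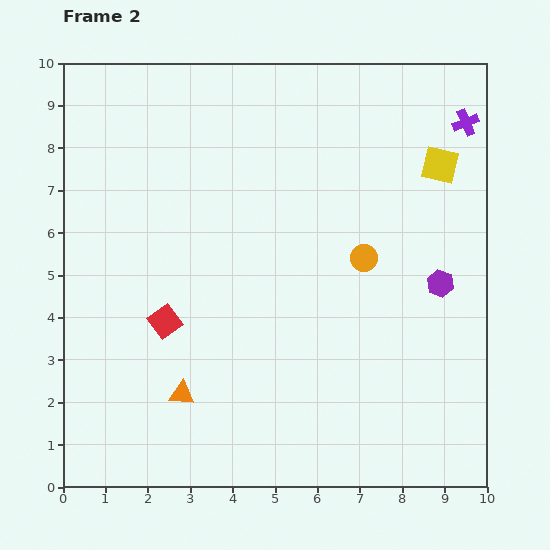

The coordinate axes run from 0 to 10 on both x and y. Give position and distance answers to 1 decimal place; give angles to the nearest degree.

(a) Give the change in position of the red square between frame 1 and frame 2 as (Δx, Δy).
(1.7, 2.4)

The red square was at (0.7, 1.5) in frame 1 and (2.4, 3.9) in frame 2.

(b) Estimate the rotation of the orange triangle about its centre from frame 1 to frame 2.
51° clockwise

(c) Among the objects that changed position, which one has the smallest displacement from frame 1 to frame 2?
the orange triangle

(moved 1.9)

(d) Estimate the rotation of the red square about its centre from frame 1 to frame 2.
35° counter-clockwise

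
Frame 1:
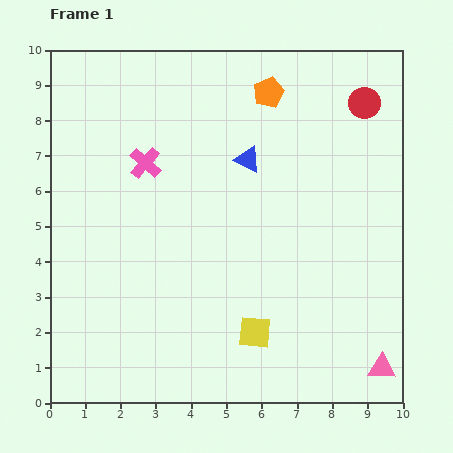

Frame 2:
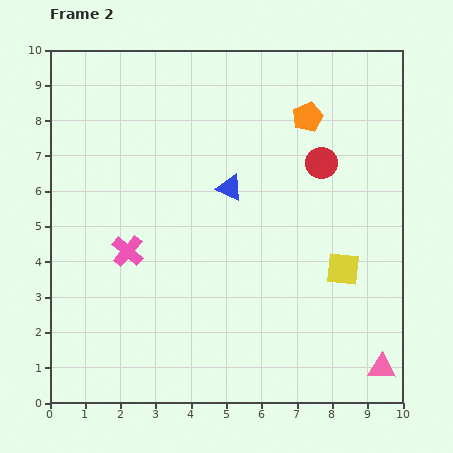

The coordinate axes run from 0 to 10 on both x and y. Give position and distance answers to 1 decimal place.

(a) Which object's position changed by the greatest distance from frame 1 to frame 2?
the yellow square

(moved 3.1; next 2.5)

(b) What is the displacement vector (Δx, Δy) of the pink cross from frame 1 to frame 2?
(-0.5, -2.5)

The pink cross was at (2.7, 6.8) in frame 1 and (2.2, 4.3) in frame 2.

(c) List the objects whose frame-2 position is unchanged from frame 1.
the pink triangle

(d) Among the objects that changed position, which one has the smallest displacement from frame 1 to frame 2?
the blue triangle

(moved 0.9)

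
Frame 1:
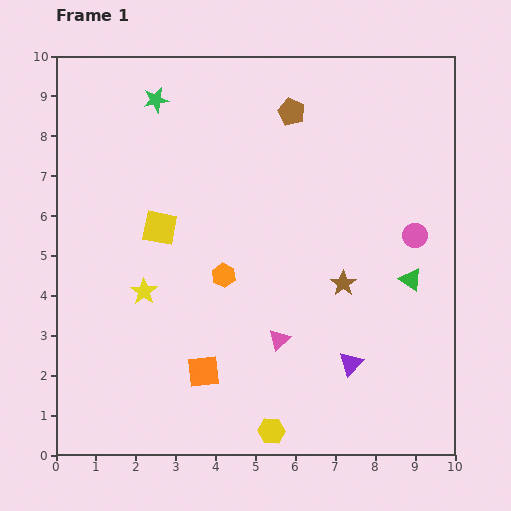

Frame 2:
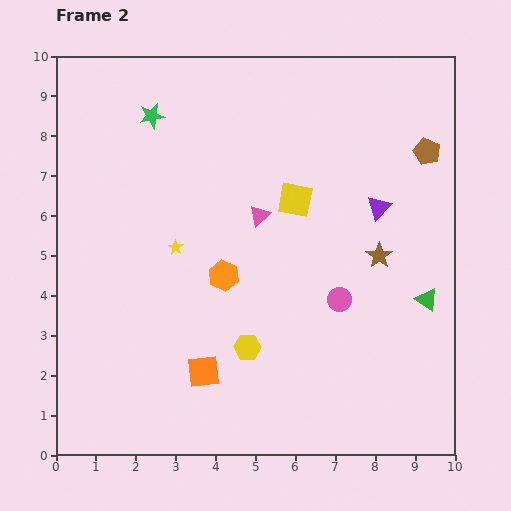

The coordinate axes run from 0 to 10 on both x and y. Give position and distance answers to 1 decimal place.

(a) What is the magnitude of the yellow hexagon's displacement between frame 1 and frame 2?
2.2

The yellow hexagon moved from (5.4, 0.6) to (4.8, 2.7), a distance of √(0.6² + 2.1²) ≈ 2.2.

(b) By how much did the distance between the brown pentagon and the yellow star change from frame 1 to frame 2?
+0.9

Distance in frame 1: 5.8. Distance in frame 2: 6.7.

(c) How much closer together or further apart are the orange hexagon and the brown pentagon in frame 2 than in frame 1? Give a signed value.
+1.6

Distance in frame 1: 4.4. Distance in frame 2: 6.0.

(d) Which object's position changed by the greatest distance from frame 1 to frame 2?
the purple triangle

(moved 4.0; next 3.5)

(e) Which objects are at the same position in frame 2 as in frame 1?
the orange square, the orange hexagon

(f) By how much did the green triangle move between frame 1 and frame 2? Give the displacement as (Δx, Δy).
(0.4, -0.5)

The green triangle was at (8.9, 4.4) in frame 1 and (9.3, 3.9) in frame 2.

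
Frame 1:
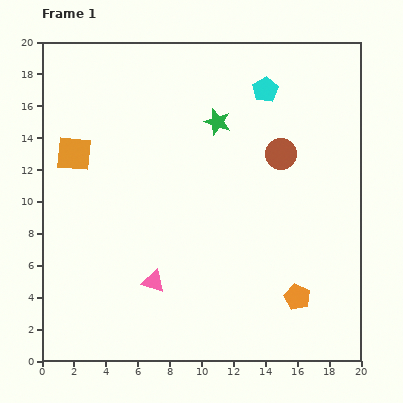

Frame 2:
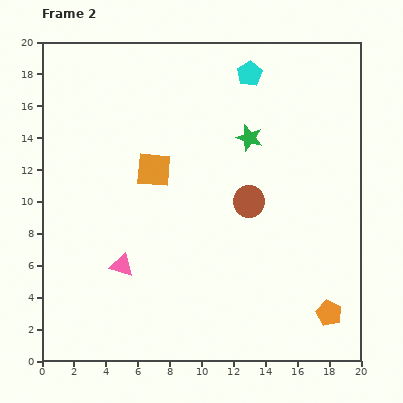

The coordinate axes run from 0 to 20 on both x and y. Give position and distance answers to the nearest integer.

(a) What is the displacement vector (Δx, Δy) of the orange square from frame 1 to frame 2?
(5, -1)

The orange square was at (2, 13) in frame 1 and (7, 12) in frame 2.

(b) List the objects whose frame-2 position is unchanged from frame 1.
none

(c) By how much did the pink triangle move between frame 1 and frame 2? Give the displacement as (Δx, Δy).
(-2, 1)

The pink triangle was at (7, 5) in frame 1 and (5, 6) in frame 2.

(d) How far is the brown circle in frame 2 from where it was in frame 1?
4

The brown circle moved from (15, 13) to (13, 10), a distance of √(2² + 3²) ≈ 4.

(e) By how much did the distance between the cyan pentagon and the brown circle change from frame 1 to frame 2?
+4

Distance in frame 1: 4. Distance in frame 2: 8.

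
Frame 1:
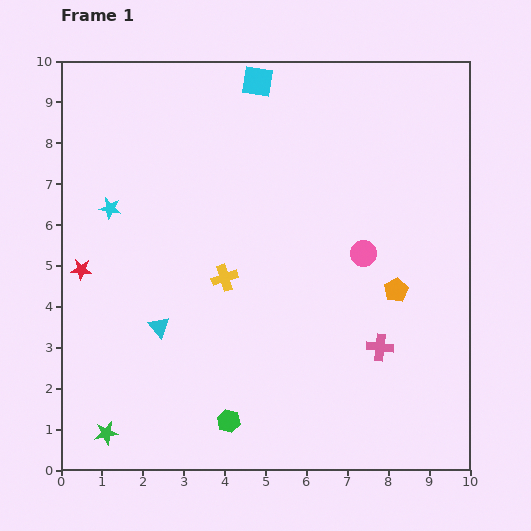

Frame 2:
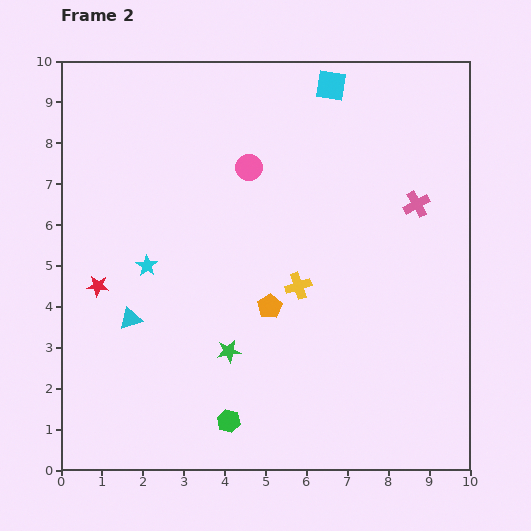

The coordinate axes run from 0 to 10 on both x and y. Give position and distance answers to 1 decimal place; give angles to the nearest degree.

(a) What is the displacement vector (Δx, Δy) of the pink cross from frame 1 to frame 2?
(0.9, 3.5)

The pink cross was at (7.8, 3.0) in frame 1 and (8.7, 6.5) in frame 2.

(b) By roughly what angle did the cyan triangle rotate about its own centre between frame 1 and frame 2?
53° clockwise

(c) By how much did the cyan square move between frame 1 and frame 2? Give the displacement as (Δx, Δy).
(1.8, -0.1)

The cyan square was at (4.8, 9.5) in frame 1 and (6.6, 9.4) in frame 2.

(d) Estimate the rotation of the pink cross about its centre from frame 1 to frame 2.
35° counter-clockwise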